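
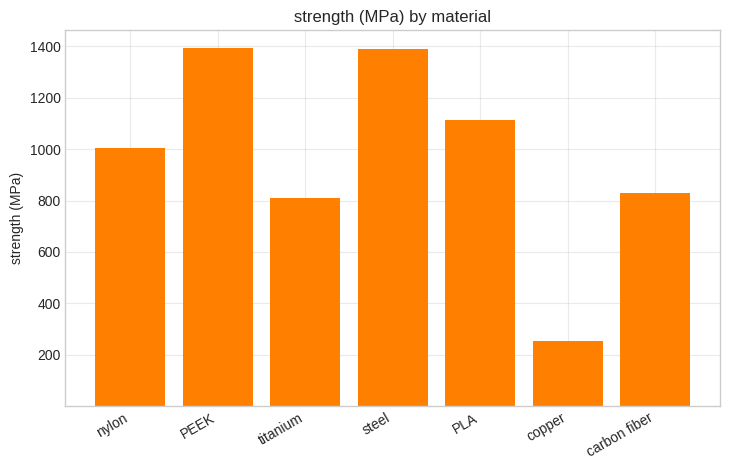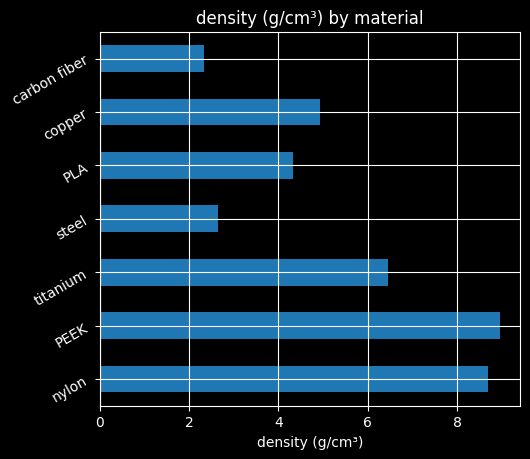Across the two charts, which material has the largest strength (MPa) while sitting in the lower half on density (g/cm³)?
Chart 2 median density (g/cm³) ≈ 5; below-median materials: steel, PLA, carbon fiber. Among those, steel has the highest strength (MPa) (≈ 1400).

steel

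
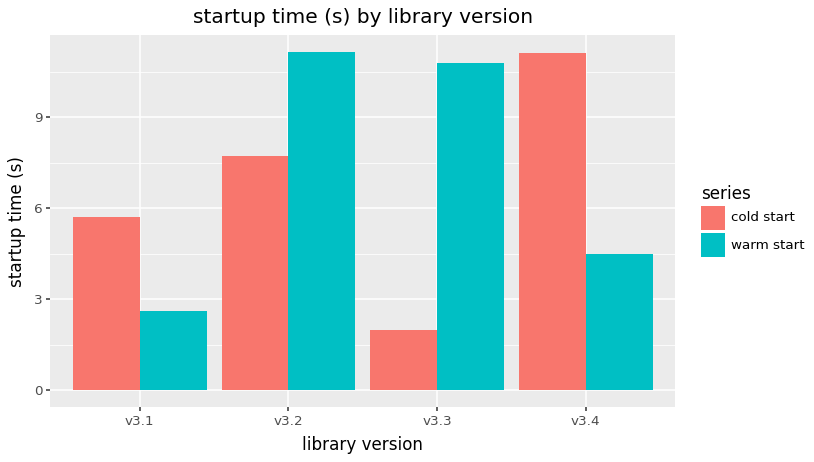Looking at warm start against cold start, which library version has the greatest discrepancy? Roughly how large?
v3.3: warm start ≈ 11, cold start ≈ 2 → gap ≈ 9. Next-largest (v3.4) is only ≈ 6.

v3.3, ≈ 9 s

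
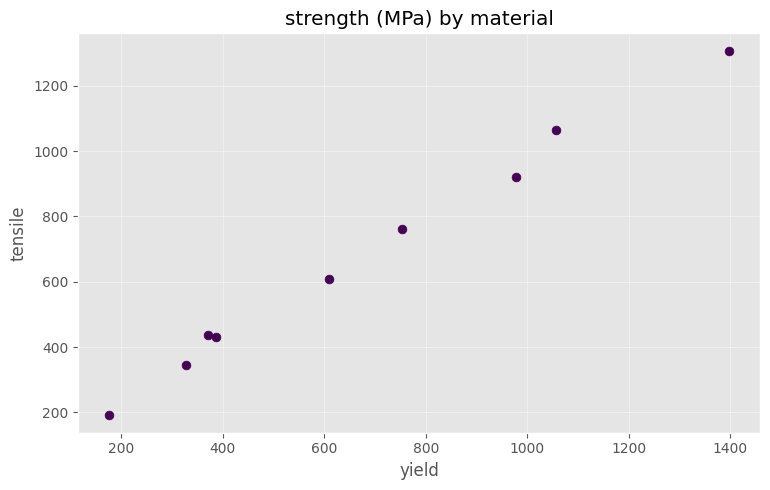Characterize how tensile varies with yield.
positive, strong

Points are positively correlated; strong (|r| ≈ 1.0).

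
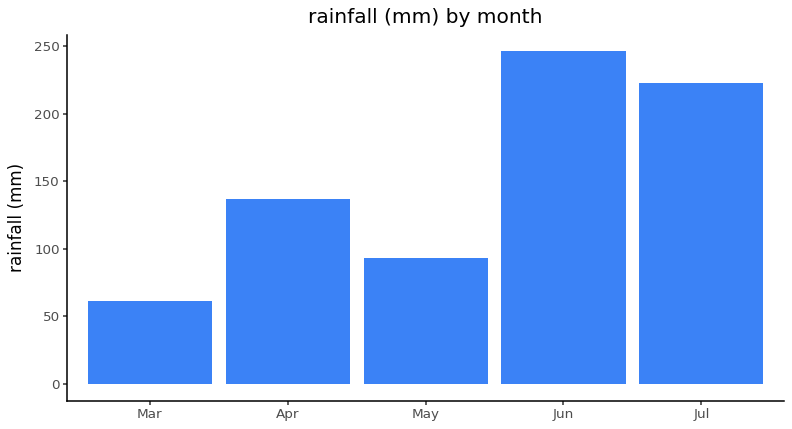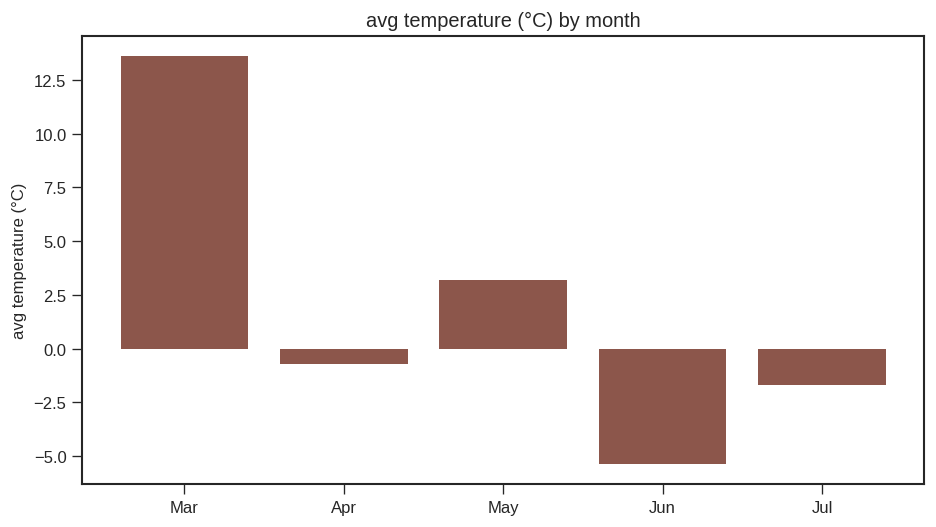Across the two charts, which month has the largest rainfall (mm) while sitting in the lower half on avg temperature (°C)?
Chart 2 median avg temperature (°C) ≈ 0; below-median months: Jun, Jul. Among those, Jun has the highest rainfall (mm) (≈ 250).

Jun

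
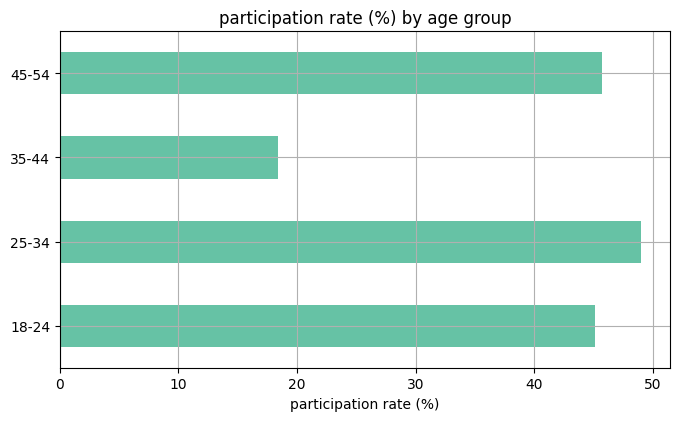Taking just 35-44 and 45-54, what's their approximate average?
≈ 32

(20 + 45) / 2 ≈ 32.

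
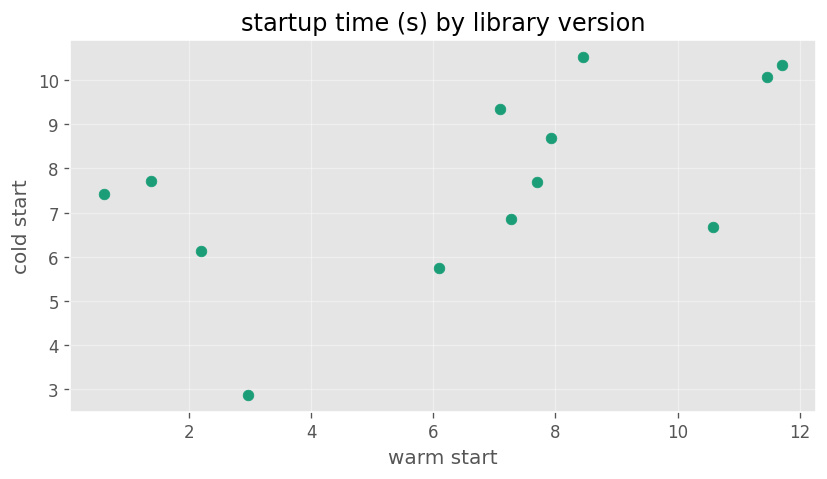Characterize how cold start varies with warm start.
Points are positively correlated; moderate (|r| ≈ 0.6).

positive, moderate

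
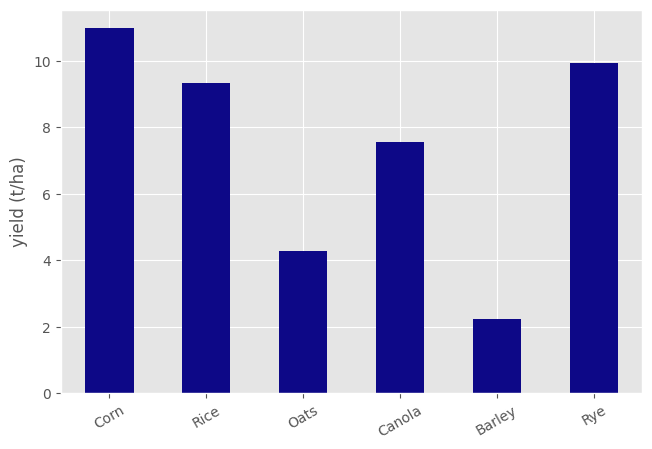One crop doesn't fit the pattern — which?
Barley

Barley ≈ 2; the rest sit between ≈ 4 and ≈ 11.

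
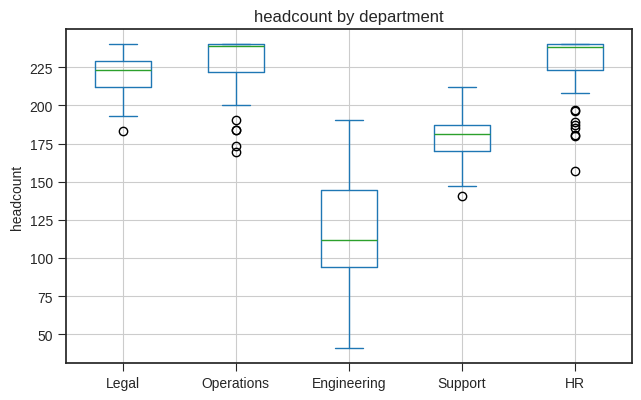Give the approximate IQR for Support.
≈ 20

Q3 ≈ 180, Q1 ≈ 160; IQR ≈ 20.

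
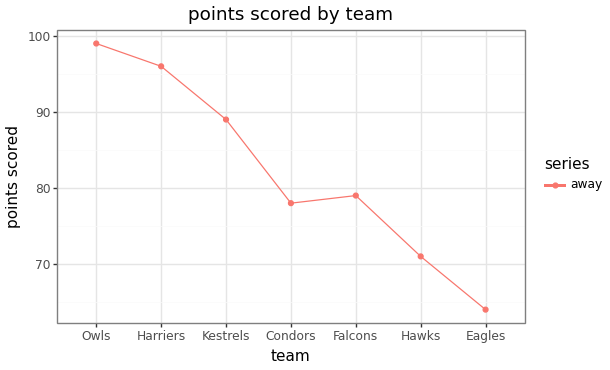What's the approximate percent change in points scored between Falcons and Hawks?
≈ -12.5%

Falcons ≈ 80, Hawks ≈ 70; (70 − 80) / 80 ≈ -12.5%.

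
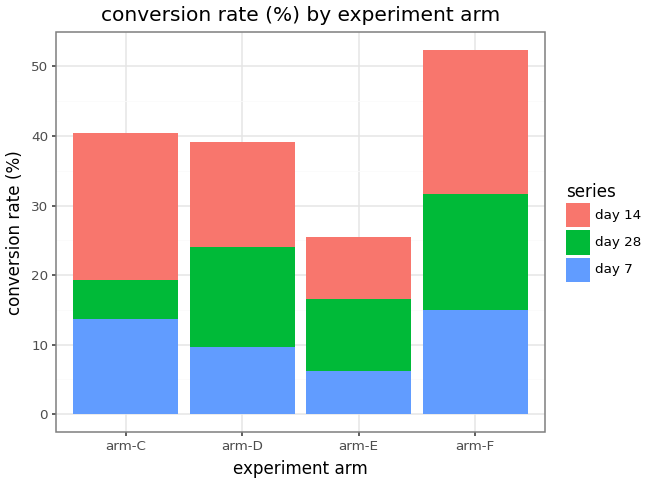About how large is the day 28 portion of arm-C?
≈ 5

day 28 top ≈ 20, bottom ≈ 15; segment ≈ 5.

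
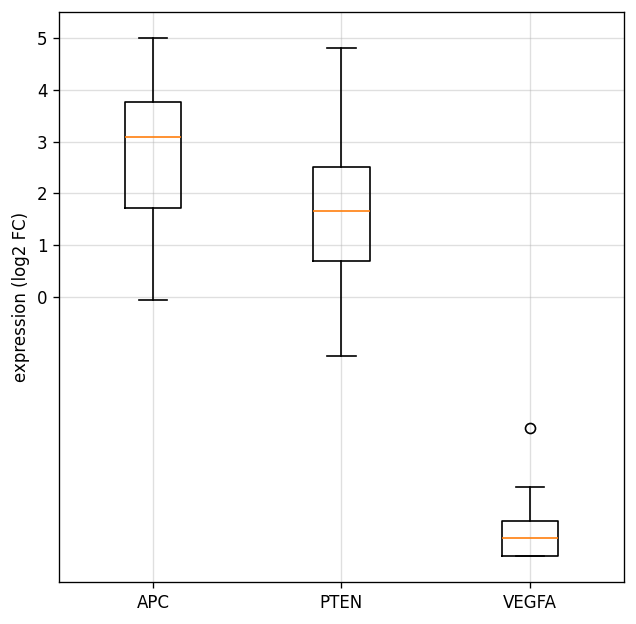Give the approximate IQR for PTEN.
Q3 ≈ 3, Q1 ≈ 1; IQR ≈ 2.

≈ 2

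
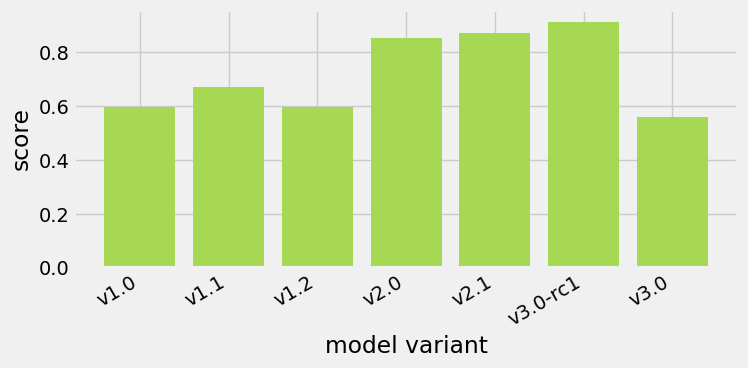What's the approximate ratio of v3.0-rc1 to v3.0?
v3.0-rc1 ≈ 0.9, v3.0 ≈ 0.6; 0.9/0.6 ≈ 1.5.

≈ 1.5×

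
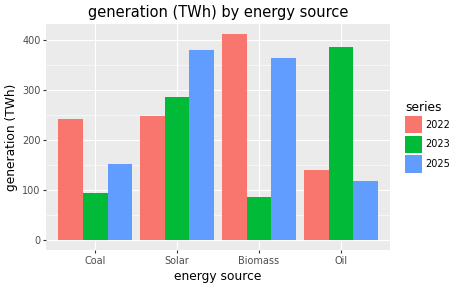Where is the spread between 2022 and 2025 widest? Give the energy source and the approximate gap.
Solar: 2022 ≈ 250, 2025 ≈ 400 → gap ≈ 150. Next-largest (Coal) is only ≈ 100.

Solar, ≈ 150 TWh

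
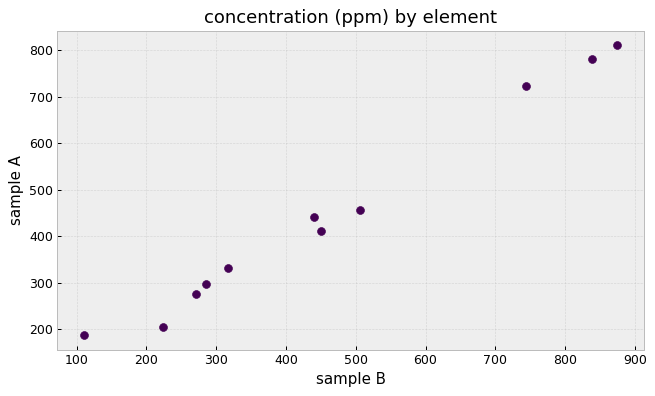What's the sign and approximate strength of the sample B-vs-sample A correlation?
Points are positively correlated; strong (|r| ≈ 1.0).

positive, strong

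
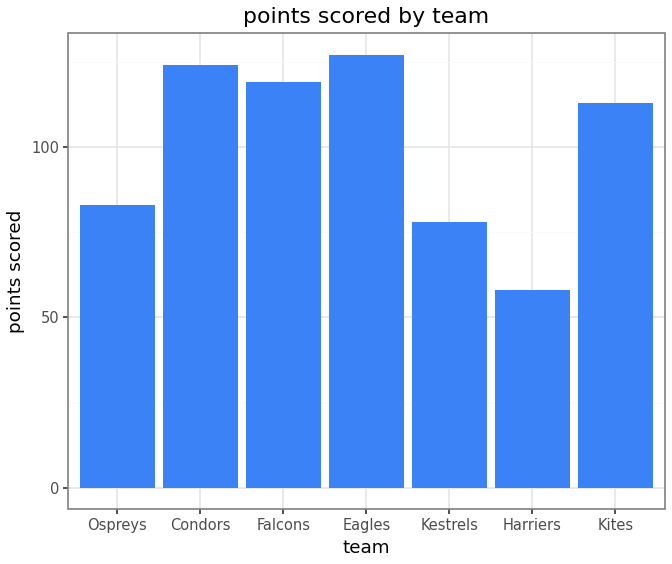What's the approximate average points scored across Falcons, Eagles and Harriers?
(120 + 120 + 60) / 3 ≈ 100.

≈ 100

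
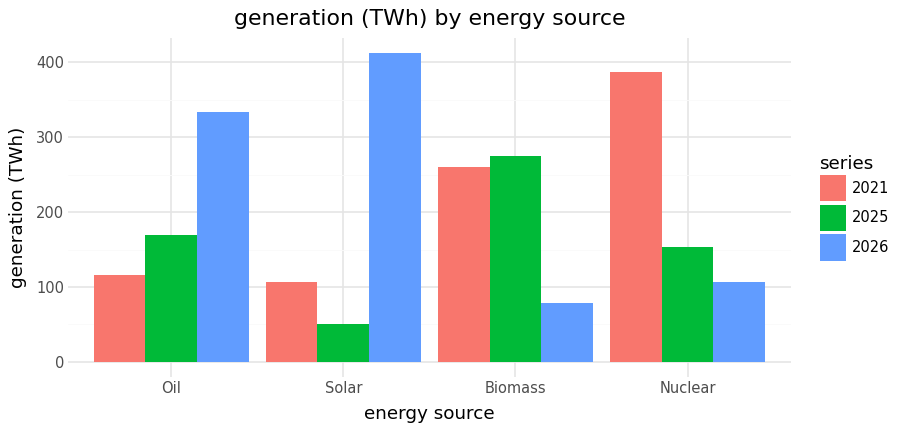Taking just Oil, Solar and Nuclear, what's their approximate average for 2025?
≈ 117

(150 + 50 + 150) / 3 ≈ 117.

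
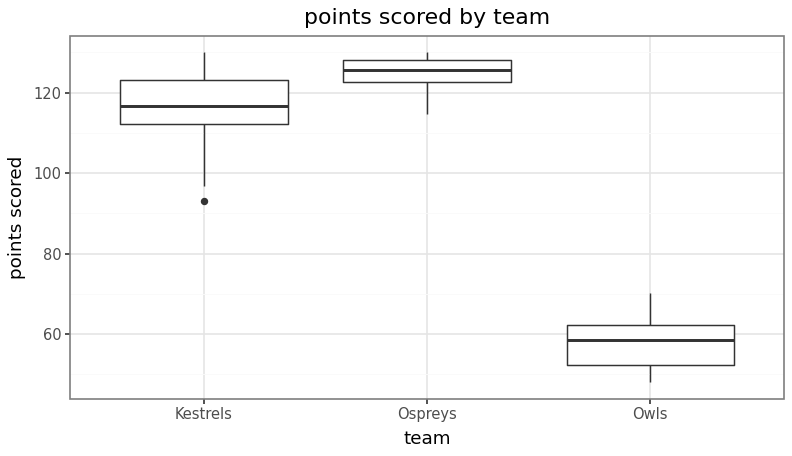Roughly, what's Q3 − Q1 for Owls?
≈ 10

Q3 ≈ 60, Q1 ≈ 50; IQR ≈ 10.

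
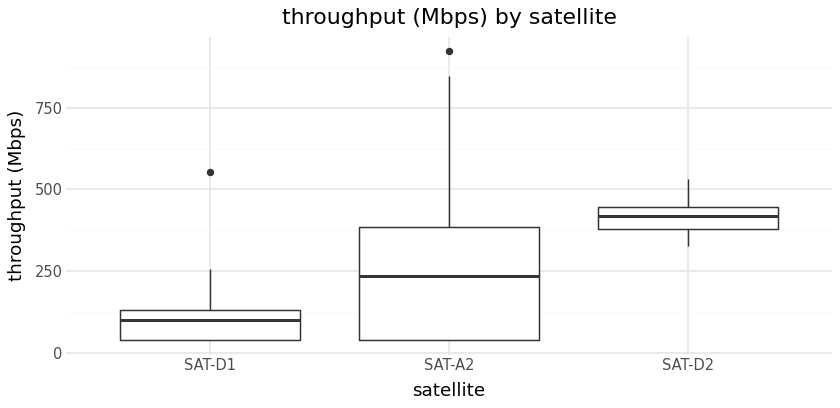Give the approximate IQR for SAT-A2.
≈ 350

Q3 ≈ 400, Q1 ≈ 50; IQR ≈ 350.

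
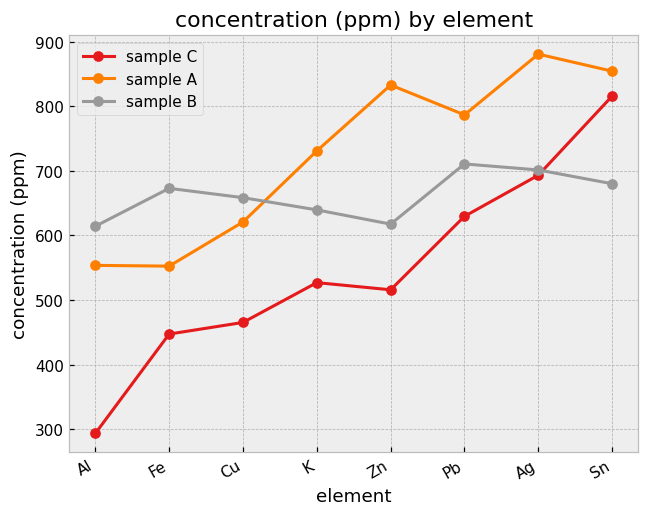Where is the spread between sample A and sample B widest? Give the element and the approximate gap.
Zn: sample A ≈ 850, sample B ≈ 600 → gap ≈ 250. Next-largest (Ag) is only ≈ 200.

Zn, ≈ 250 ppm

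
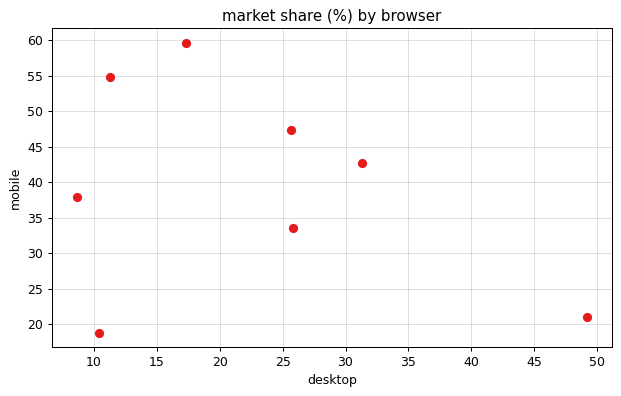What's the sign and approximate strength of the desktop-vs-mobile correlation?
Points are negatively correlated; weak (|r| ≈ 0.3).

negative, weak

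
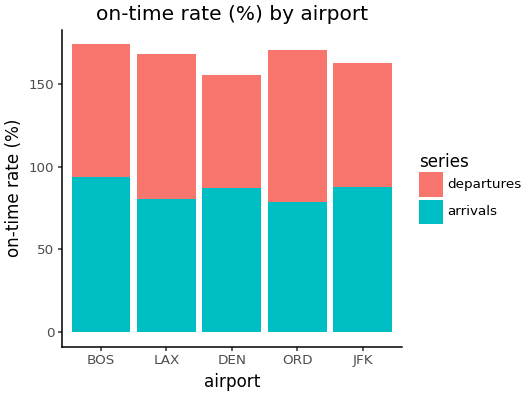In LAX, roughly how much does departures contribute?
departures top ≈ 160, bottom ≈ 80; segment ≈ 80.

≈ 80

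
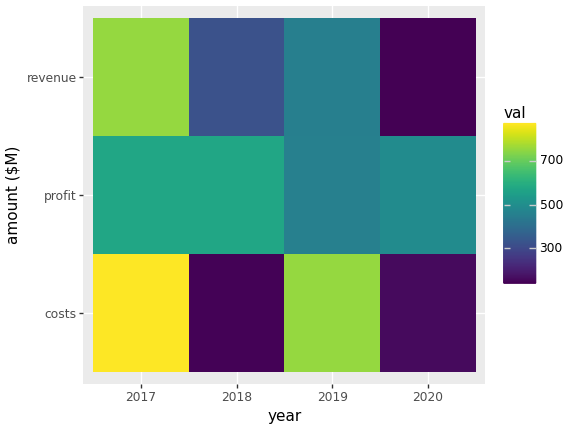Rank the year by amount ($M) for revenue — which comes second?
2019

Top 3 for revenue: 2017 ≈ 800, 2019 ≈ 500, 2018 ≈ 300.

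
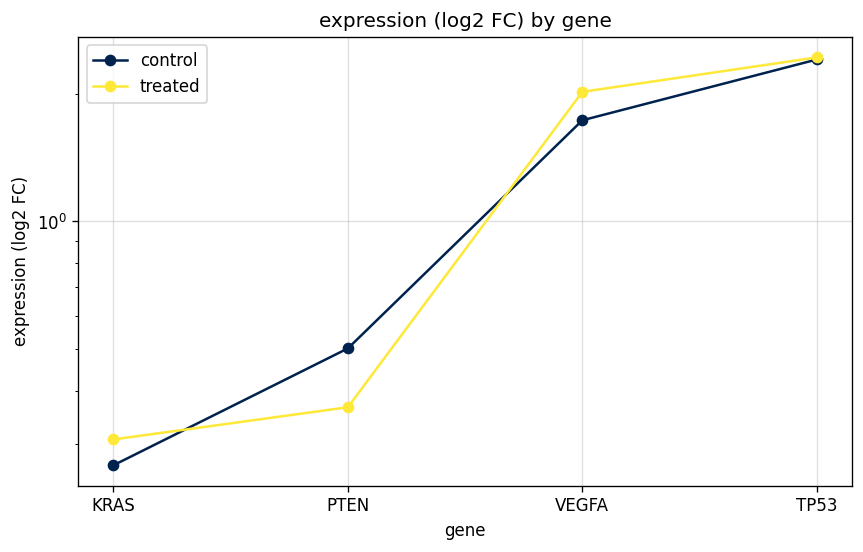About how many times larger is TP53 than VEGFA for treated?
≈ 1.2×

TP53 ≈ 2.4, VEGFA ≈ 2.0; 2.4/2.0 ≈ 1.2.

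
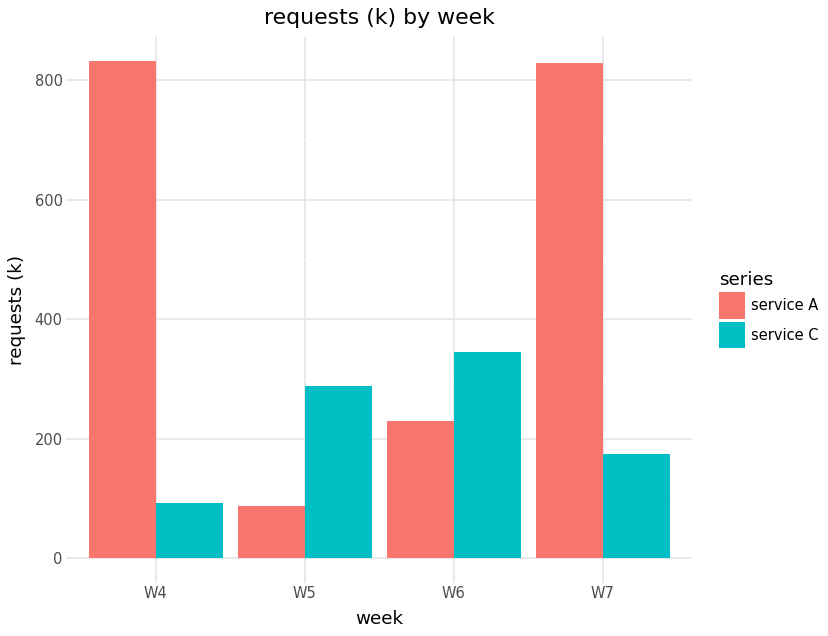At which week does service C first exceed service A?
W5

W4: service C ≈ 100 vs service A ≈ 800 (not yet); W5: service C ≈ 300 vs service A ≈ 100 (first crossover).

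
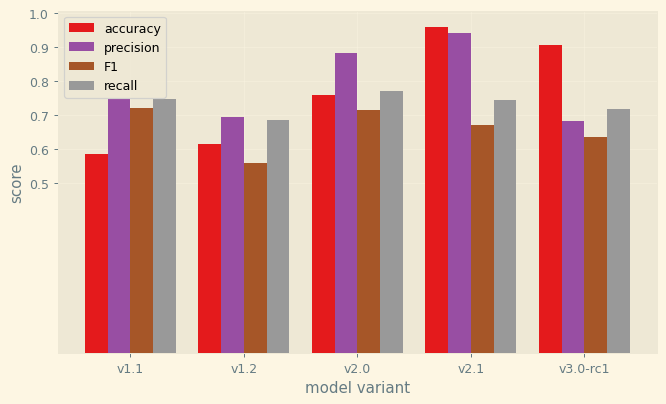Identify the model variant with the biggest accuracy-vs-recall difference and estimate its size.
v2.1, ≈ 0.3

v2.1: accuracy ≈ 1.0, recall ≈ 0.7 → gap ≈ 0.3. Next-largest (v3.0-rc1) is only ≈ 0.2.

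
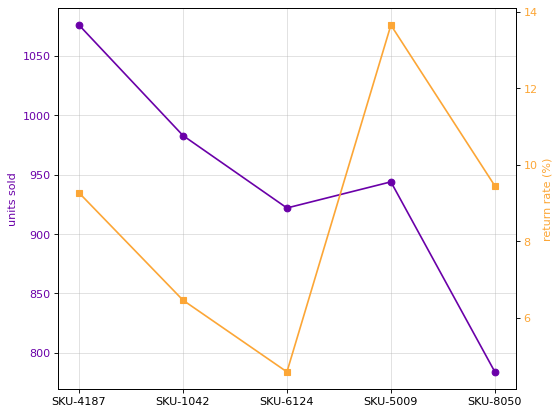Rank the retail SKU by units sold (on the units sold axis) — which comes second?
SKU-1042

Top 3 (on the units sold axis): SKU-4187 ≈ 1075, SKU-1042 ≈ 975, SKU-5009 ≈ 950.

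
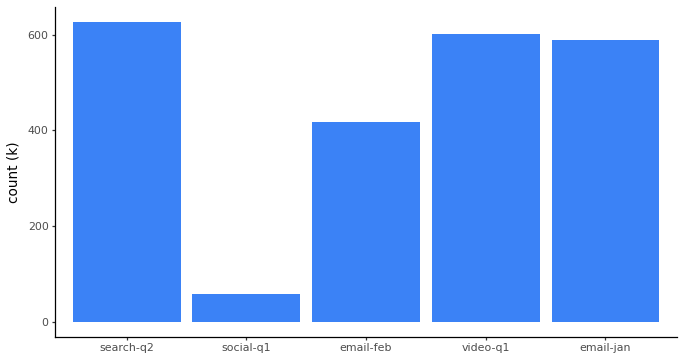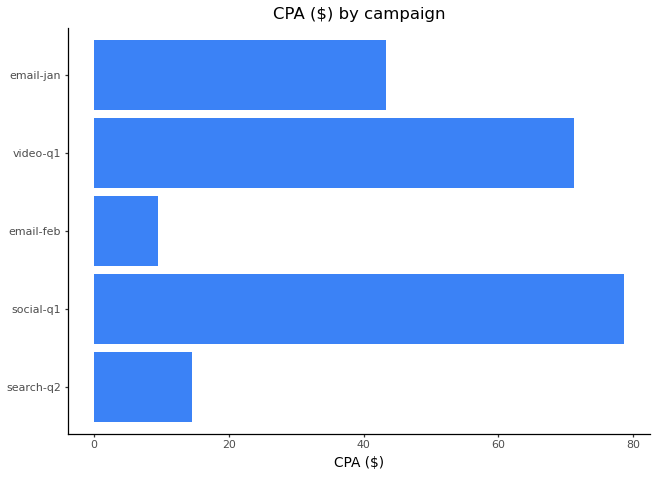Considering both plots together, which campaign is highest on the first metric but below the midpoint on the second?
search-q2

Chart 2 median CPA ($) ≈ 40; below-median campaigns: search-q2, email-feb. Among those, search-q2 has the highest count (k) (≈ 600).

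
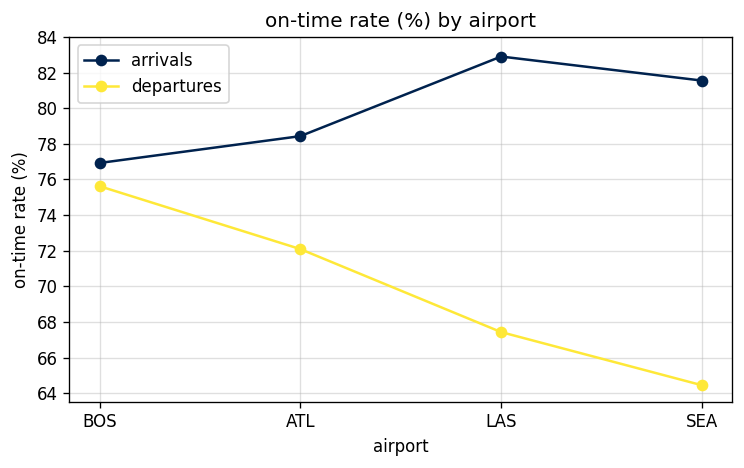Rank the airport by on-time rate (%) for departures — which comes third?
Top 4 for departures: BOS ≈ 76, ATL ≈ 72, LAS ≈ 68, SEA ≈ 64.

LAS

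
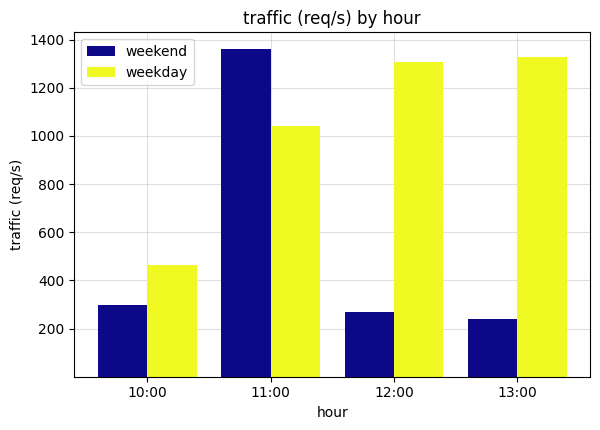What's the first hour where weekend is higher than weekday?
11:00

10:00: weekend ≈ 200 vs weekday ≈ 400 (not yet); 11:00: weekend ≈ 1400 vs weekday ≈ 1000 (first crossover).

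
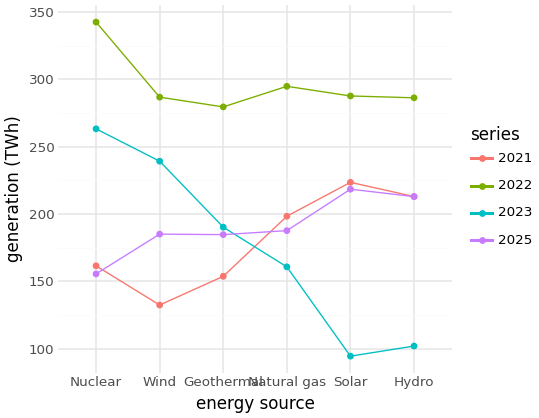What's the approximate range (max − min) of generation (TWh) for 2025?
Max Solar ≈ 225, min Nuclear ≈ 150; range ≈ 75.

≈ 75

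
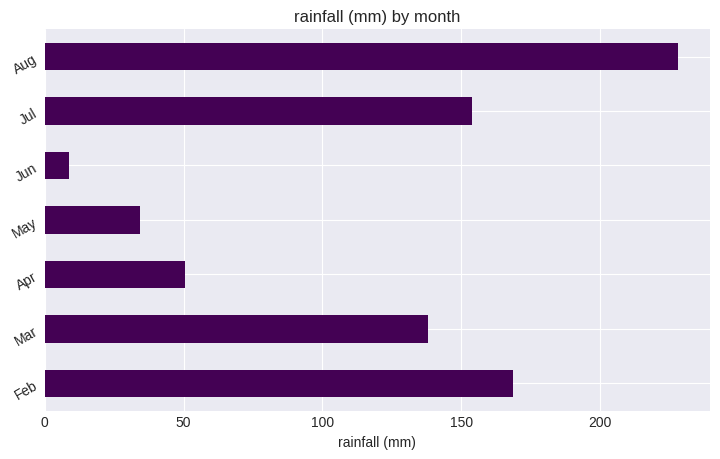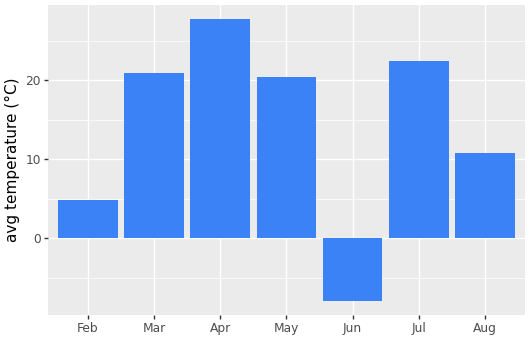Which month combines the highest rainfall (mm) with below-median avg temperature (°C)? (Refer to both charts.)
Chart 2 median avg temperature (°C) ≈ 20; below-median months: Feb, Jun, Aug. Among those, Aug has the highest rainfall (mm) (≈ 225).

Aug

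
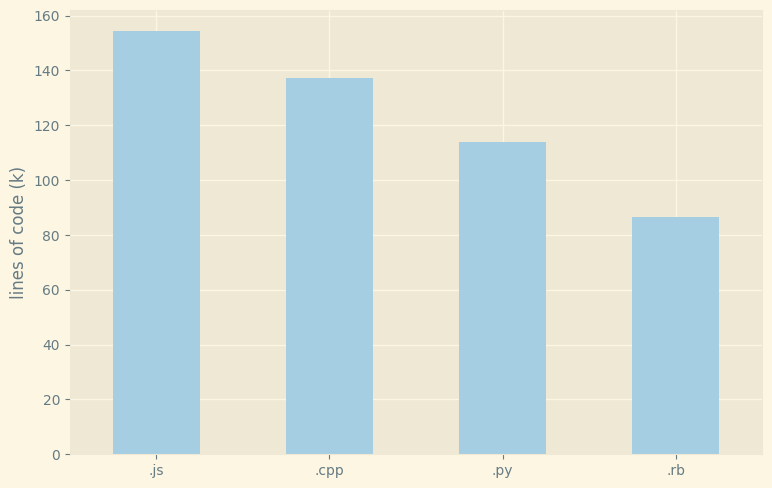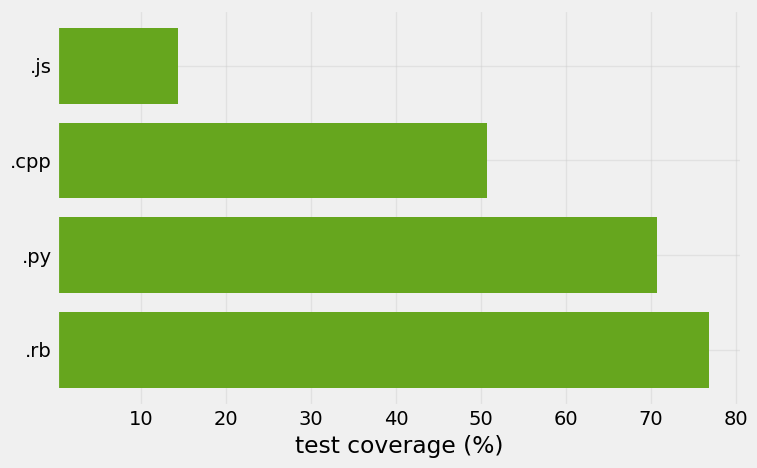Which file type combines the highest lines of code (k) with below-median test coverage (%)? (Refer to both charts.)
.js

Chart 2 median test coverage (%) ≈ 60; below-median file types: .js, .cpp. Among those, .js has the highest lines of code (k) (≈ 160).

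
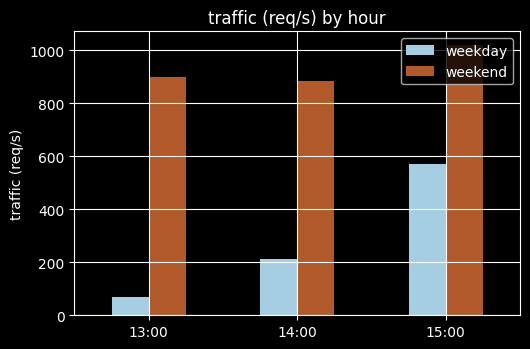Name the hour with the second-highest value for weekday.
Top 3 for weekday: 15:00 ≈ 600, 14:00 ≈ 200, 13:00 ≈ 100.

14:00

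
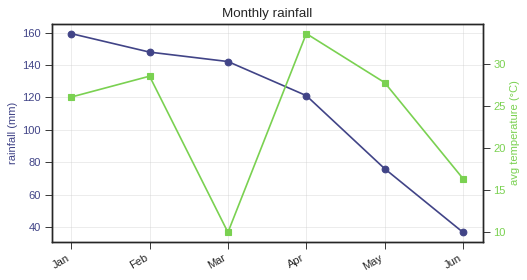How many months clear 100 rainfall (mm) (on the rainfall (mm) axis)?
4

Above 100: Jan, Feb, Mar, Apr.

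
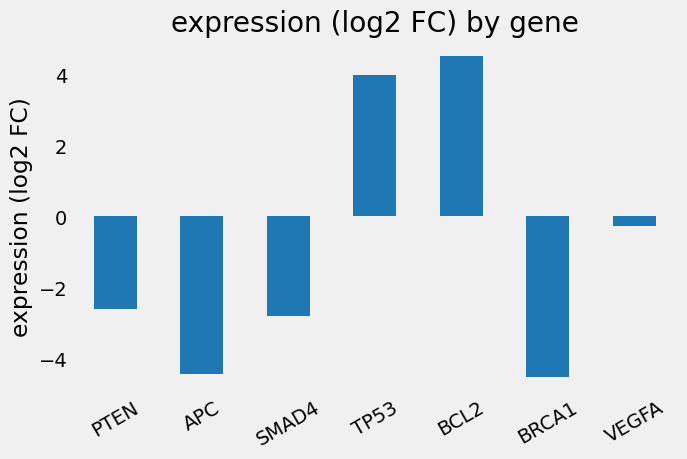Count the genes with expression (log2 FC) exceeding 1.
2

Above 1: TP53, BCL2.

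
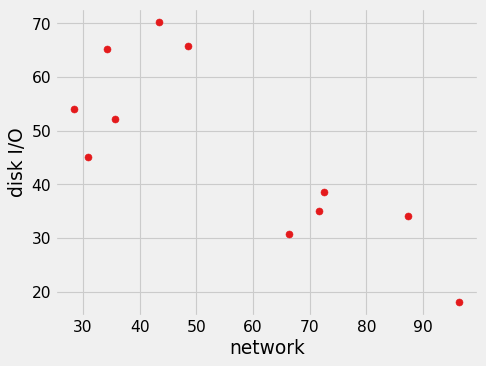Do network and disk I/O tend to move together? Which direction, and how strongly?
negative, strong

Points are negatively correlated; strong (|r| ≈ 0.8).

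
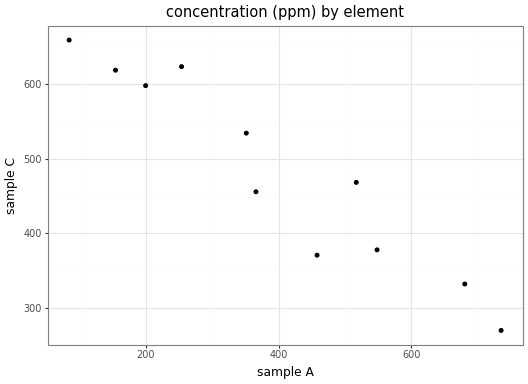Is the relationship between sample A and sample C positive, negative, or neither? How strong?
negative, strong

Points are negatively correlated; strong (|r| ≈ 1.0).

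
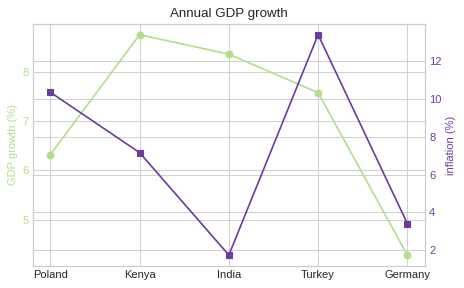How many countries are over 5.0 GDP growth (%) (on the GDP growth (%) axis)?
Above 5.0: Poland, Kenya, India, Turkey.

4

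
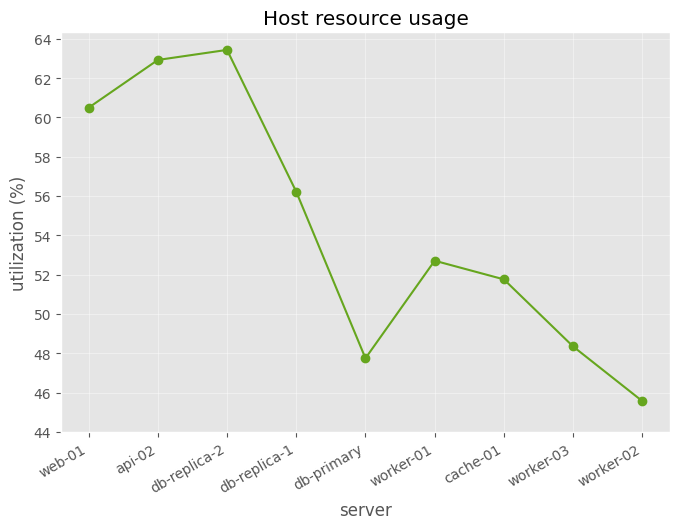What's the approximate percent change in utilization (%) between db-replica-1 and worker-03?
db-replica-1 ≈ 56, worker-03 ≈ 48; (48 − 56) / 56 ≈ -14.3%.

≈ -14.3%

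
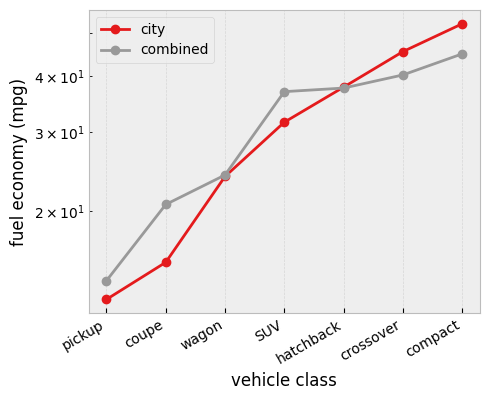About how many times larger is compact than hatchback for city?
compact ≈ 50, hatchback ≈ 40; 50/40 ≈ 1.25.

≈ 1.25×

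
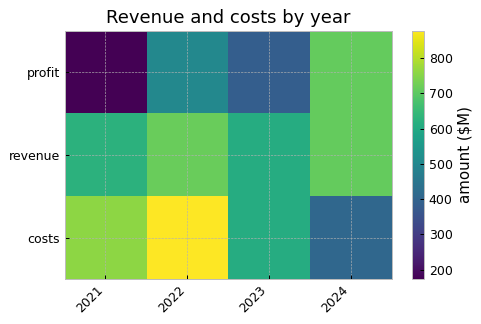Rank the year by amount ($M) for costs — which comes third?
2023

Top 4 for costs: 2022 ≈ 900, 2021 ≈ 800, 2023 ≈ 600, 2024 ≈ 400.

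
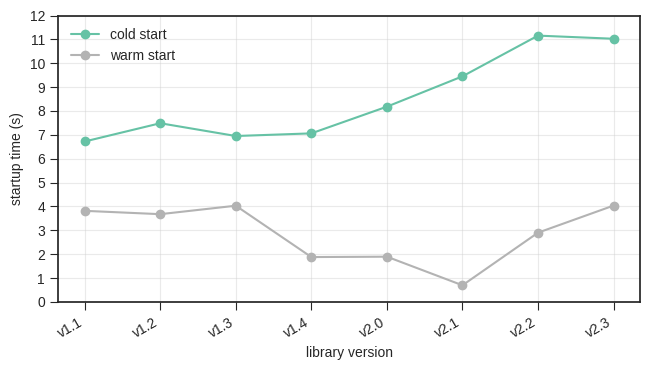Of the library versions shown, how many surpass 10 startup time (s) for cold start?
2

Above 10: v2.2, v2.3.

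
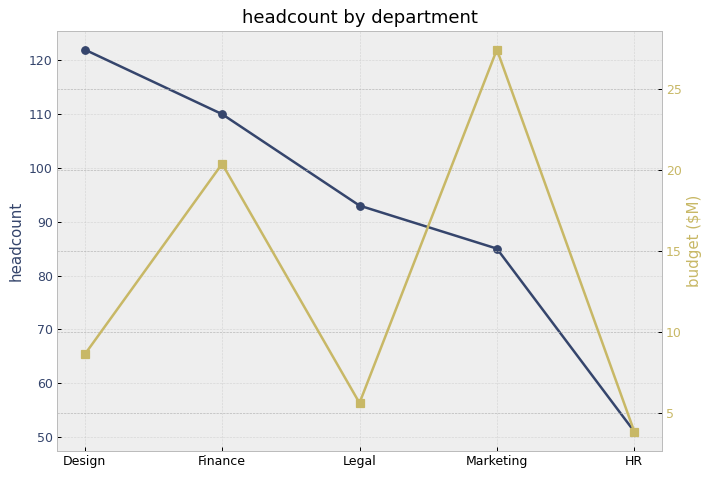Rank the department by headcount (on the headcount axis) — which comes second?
Top 3 (on the headcount axis): Design ≈ 120, Finance ≈ 110, Legal ≈ 90.

Finance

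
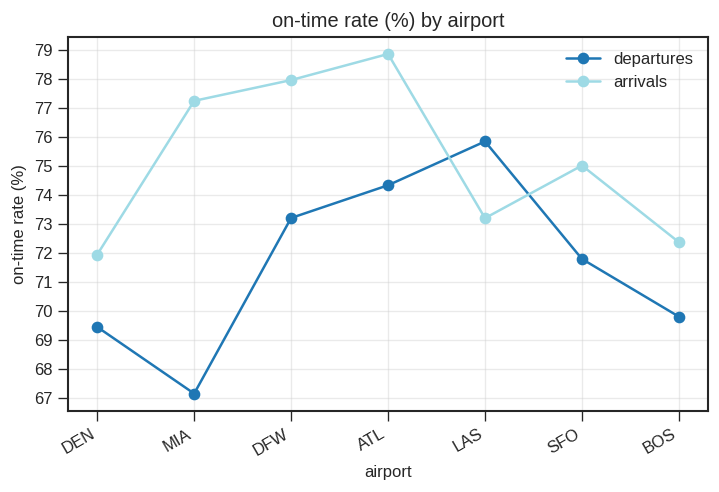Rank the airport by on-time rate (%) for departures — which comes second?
Top 3 for departures: LAS ≈ 76, ATL ≈ 74, DFW ≈ 73.

ATL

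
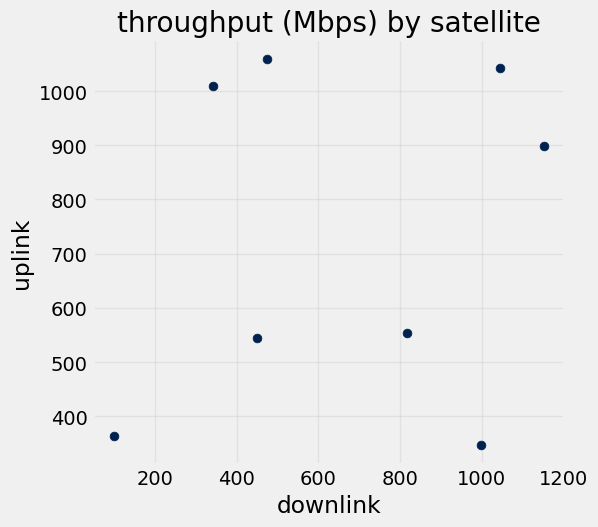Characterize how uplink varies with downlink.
Points are roughly uncorrelated; weak (|r| ≈ 0.2).

no clear correlation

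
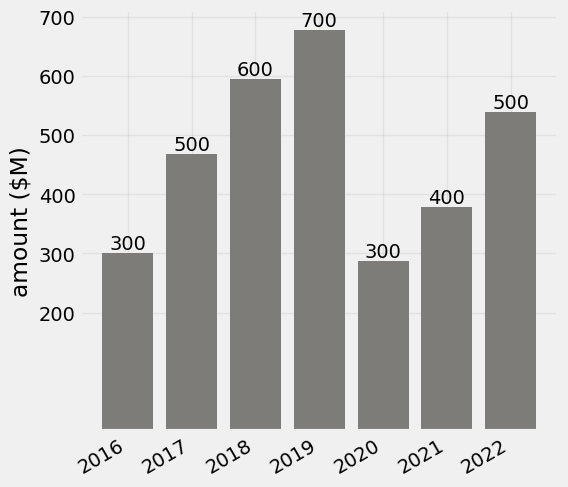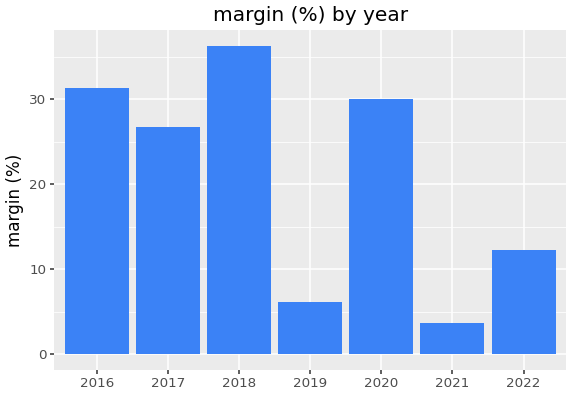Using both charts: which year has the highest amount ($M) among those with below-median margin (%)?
Chart 2 median margin (%) ≈ 25; below-median years: 2019, 2021, 2022. Among those, 2019 has the highest amount ($M) (≈ 700).

2019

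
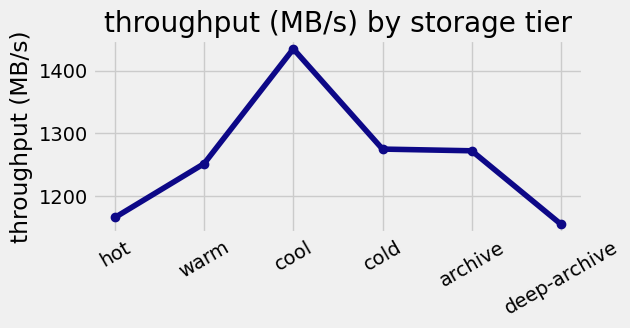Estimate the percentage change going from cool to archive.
≈ -10.5%

cool ≈ 1425, archive ≈ 1275; (1275 − 1425) / 1425 ≈ -10.5%.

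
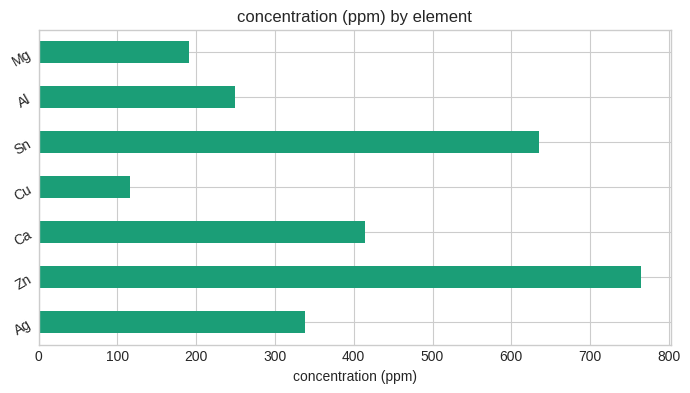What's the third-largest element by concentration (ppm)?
Ca

Top 4: Zn ≈ 800, Sn ≈ 600, Ca ≈ 400, Ag ≈ 300.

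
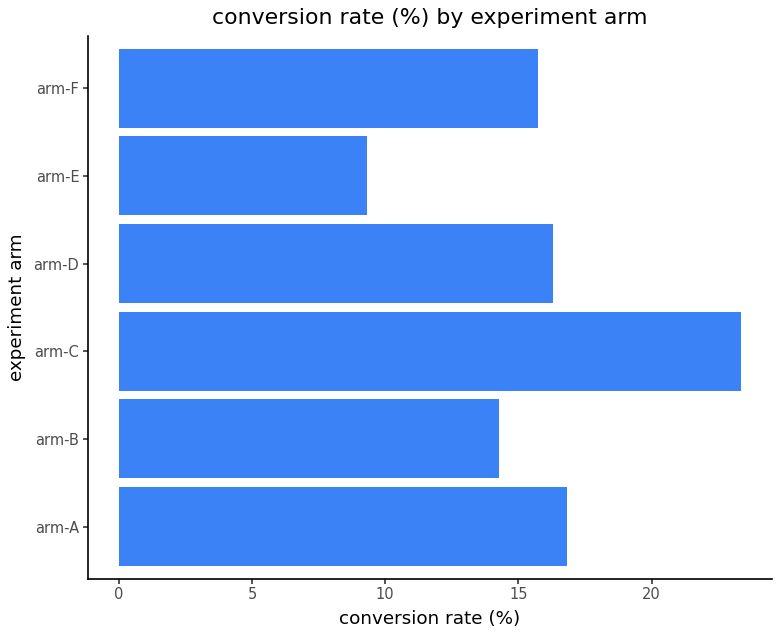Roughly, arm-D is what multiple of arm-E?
≈ 1.6×

arm-D ≈ 16, arm-E ≈ 10; 16/10 ≈ 1.6.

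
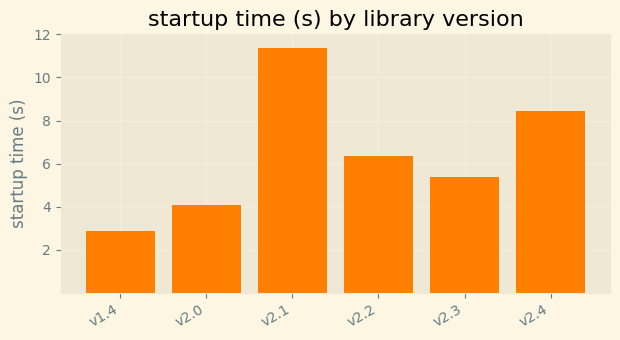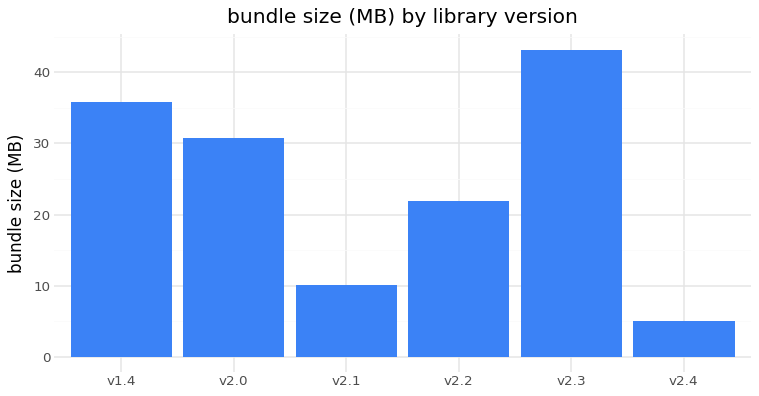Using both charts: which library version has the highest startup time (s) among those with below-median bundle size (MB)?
v2.1

Chart 2 median bundle size (MB) ≈ 25; below-median library versions: v2.1, v2.2, v2.4. Among those, v2.1 has the highest startup time (s) (≈ 12).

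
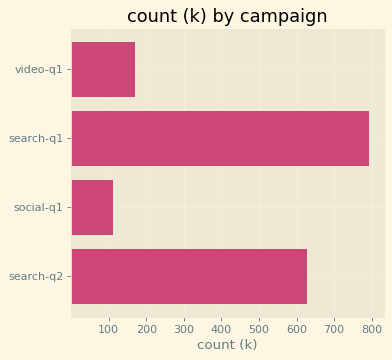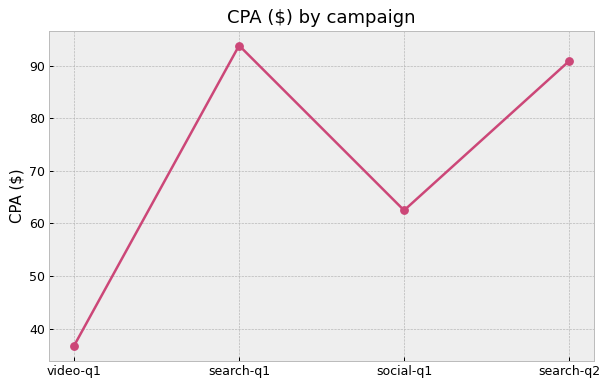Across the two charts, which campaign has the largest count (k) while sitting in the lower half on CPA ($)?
Chart 2 median CPA ($) ≈ 80; below-median campaigns: video-q1, social-q1. Among those, video-q1 has the highest count (k) (≈ 200).

video-q1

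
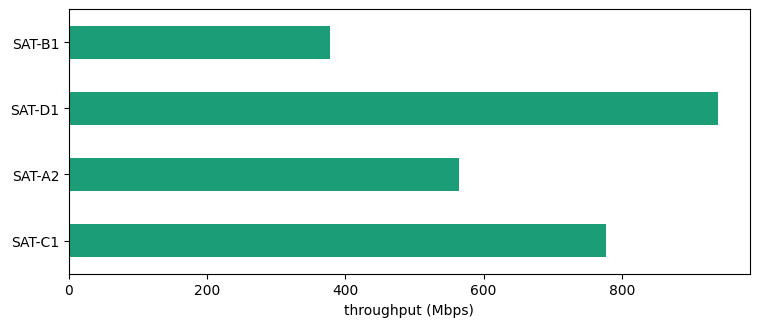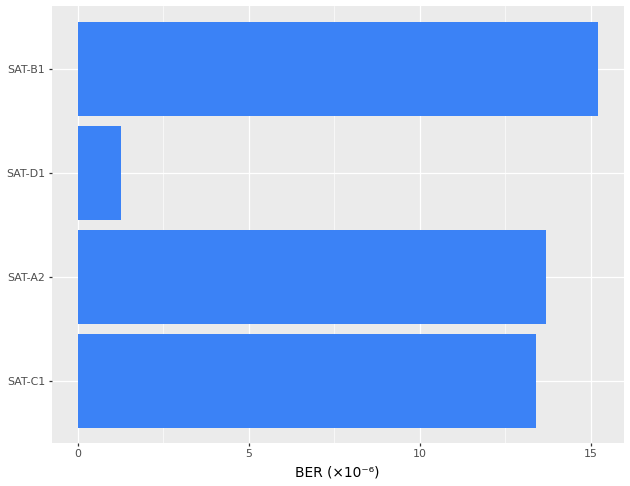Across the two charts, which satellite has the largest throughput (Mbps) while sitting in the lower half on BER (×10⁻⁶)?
SAT-D1

Chart 2 median BER (×10⁻⁶) ≈ 14; below-median satellites: SAT-C1, SAT-D1. Among those, SAT-D1 has the highest throughput (Mbps) (≈ 900).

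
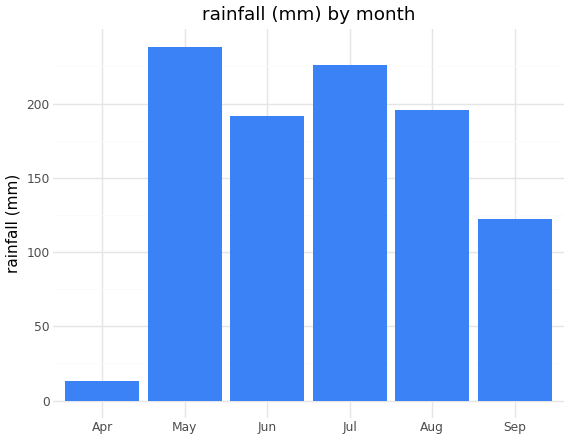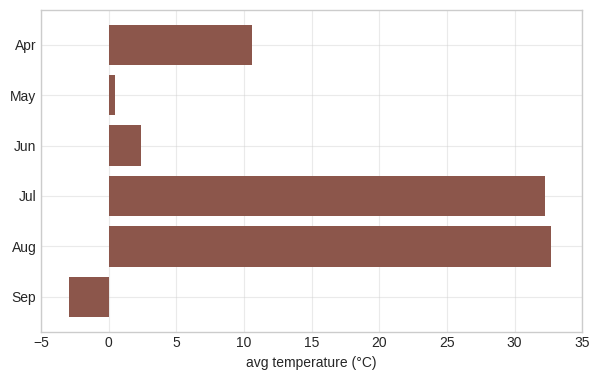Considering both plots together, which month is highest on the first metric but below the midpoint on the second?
Chart 2 median avg temperature (°C) ≈ 5; below-median months: May, Jun, Sep. Among those, May has the highest rainfall (mm) (≈ 250).

May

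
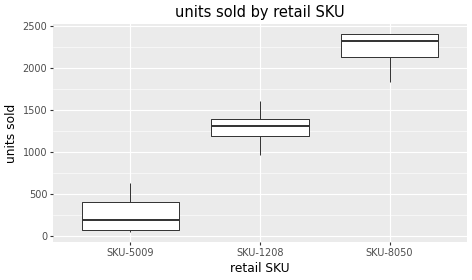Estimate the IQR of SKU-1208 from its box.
≈ 200

Q3 ≈ 1400, Q1 ≈ 1200; IQR ≈ 200.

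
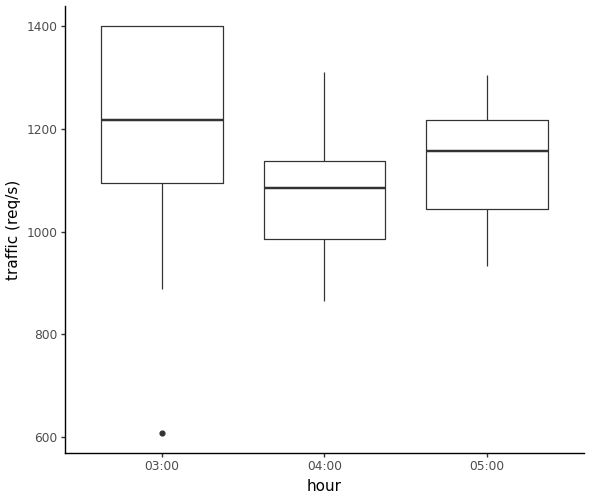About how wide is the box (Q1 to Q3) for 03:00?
≈ 300

Q3 ≈ 1400, Q1 ≈ 1100; IQR ≈ 300.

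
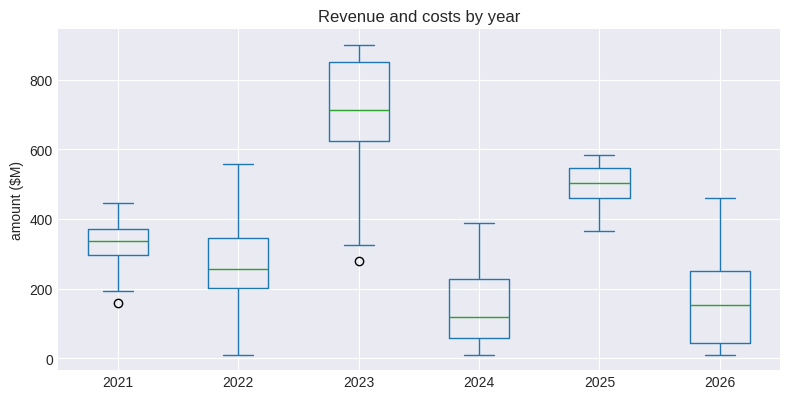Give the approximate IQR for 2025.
Q3 ≈ 550, Q1 ≈ 450; IQR ≈ 100.

≈ 100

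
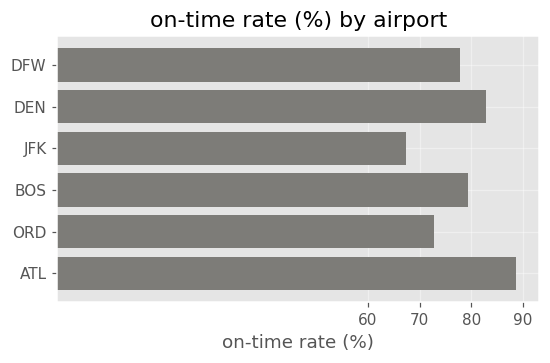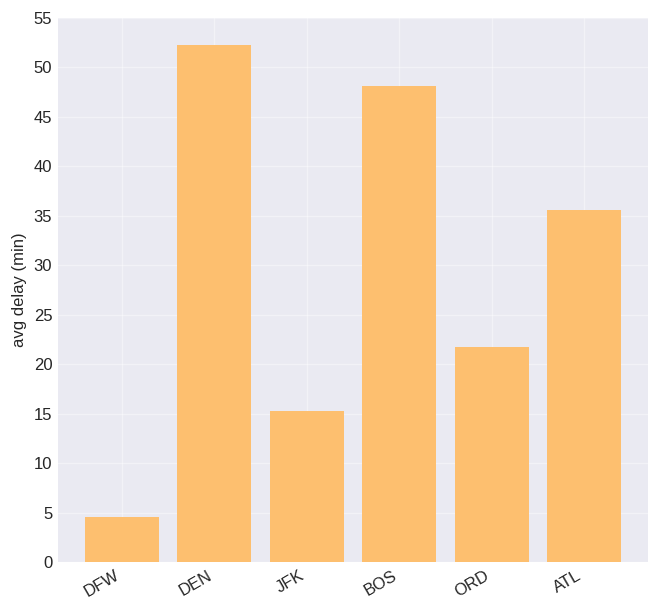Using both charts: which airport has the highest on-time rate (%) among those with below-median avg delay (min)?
Chart 2 median avg delay (min) ≈ 30; below-median airports: DFW, JFK, ORD. Among those, DFW has the highest on-time rate (%) (≈ 80).

DFW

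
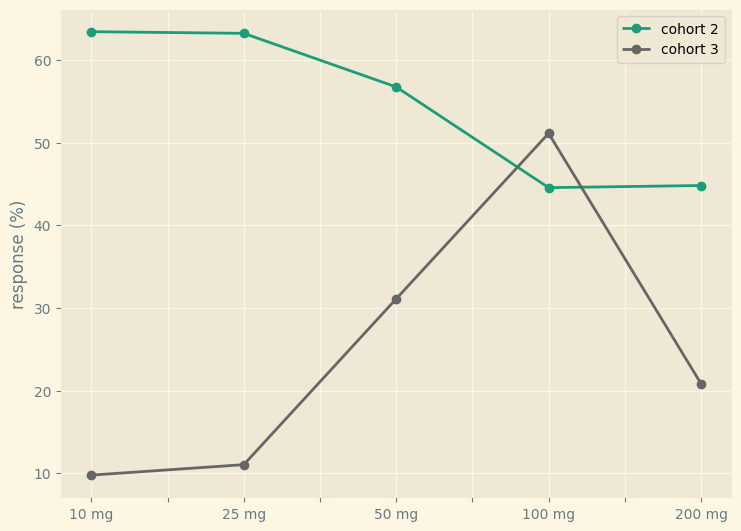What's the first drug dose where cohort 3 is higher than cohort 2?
100 mg

50 mg: cohort 3 ≈ 30 vs cohort 2 ≈ 55 (not yet); 100 mg: cohort 3 ≈ 50 vs cohort 2 ≈ 45 (first crossover).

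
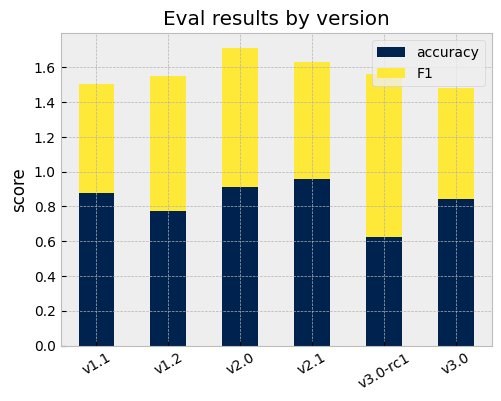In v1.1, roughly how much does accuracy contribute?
≈ 0.8

accuracy top ≈ 0.8, bottom ≈ 0.0; segment ≈ 0.8.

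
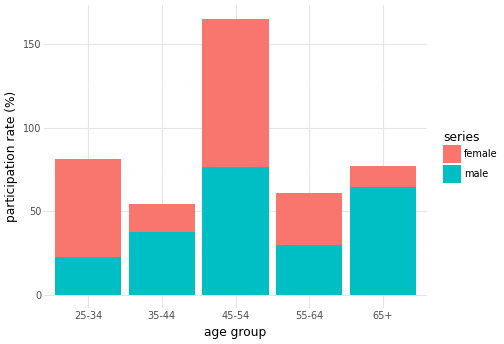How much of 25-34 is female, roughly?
≈ 60

female top ≈ 80, bottom ≈ 20; segment ≈ 60.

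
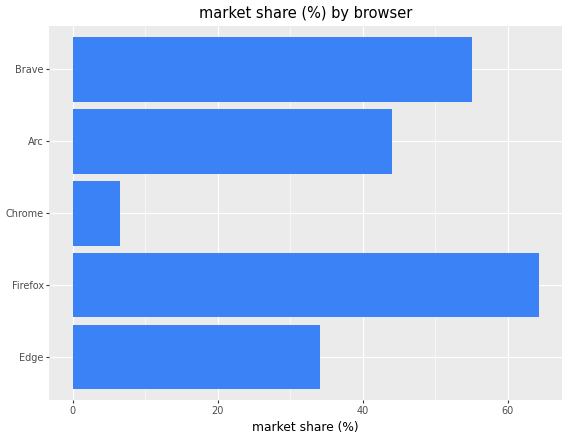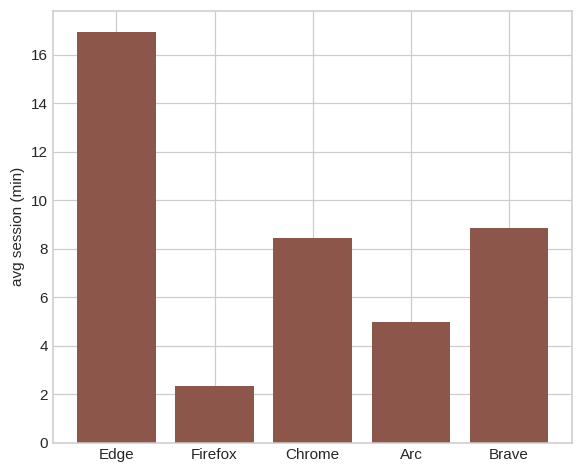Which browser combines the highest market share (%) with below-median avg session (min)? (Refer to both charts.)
Firefox

Chart 2 median avg session (min) ≈ 8; below-median browsers: Firefox, Arc. Among those, Firefox has the highest market share (%) (≈ 60).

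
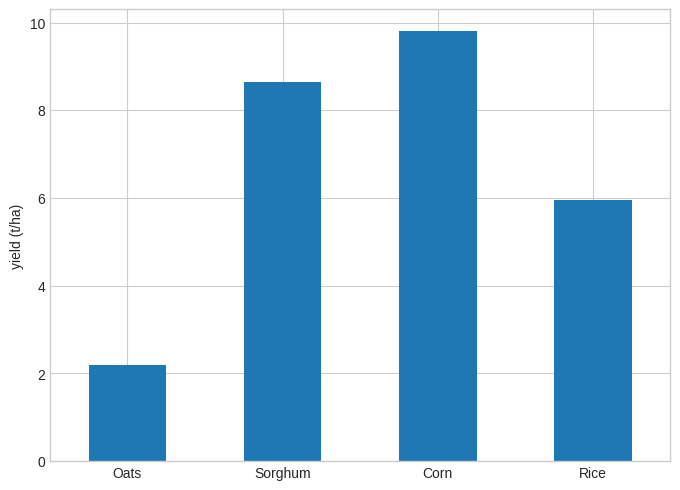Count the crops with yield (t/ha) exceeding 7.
Above 7: Sorghum, Corn.

2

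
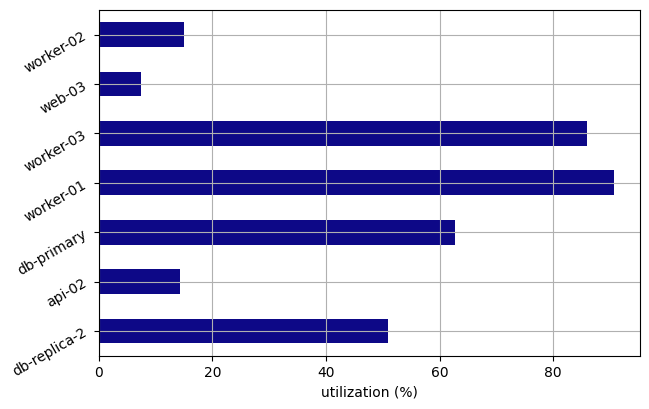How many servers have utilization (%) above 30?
Above 30: db-replica-2, db-primary, worker-01, worker-03.

4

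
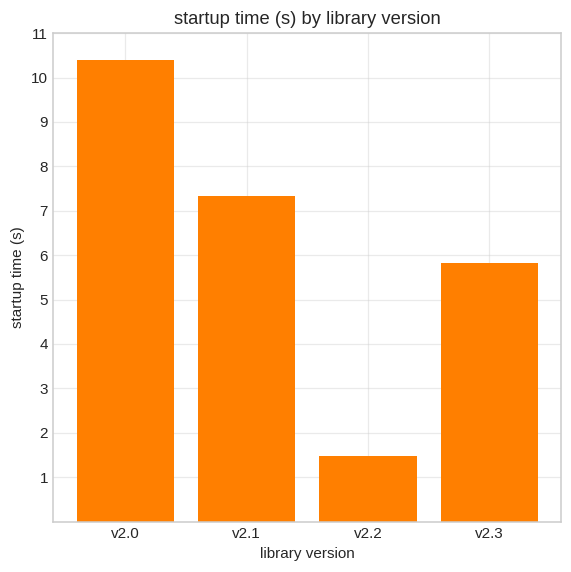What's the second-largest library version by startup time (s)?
v2.1

Top 3: v2.0 ≈ 10, v2.1 ≈ 7, v2.3 ≈ 6.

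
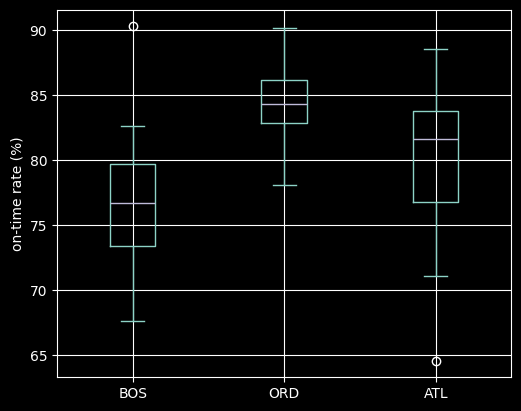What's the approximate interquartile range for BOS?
≈ 7

Q3 ≈ 80, Q1 ≈ 73; IQR ≈ 7.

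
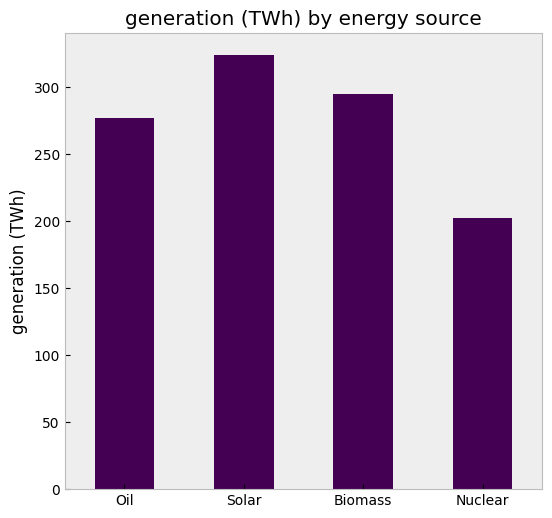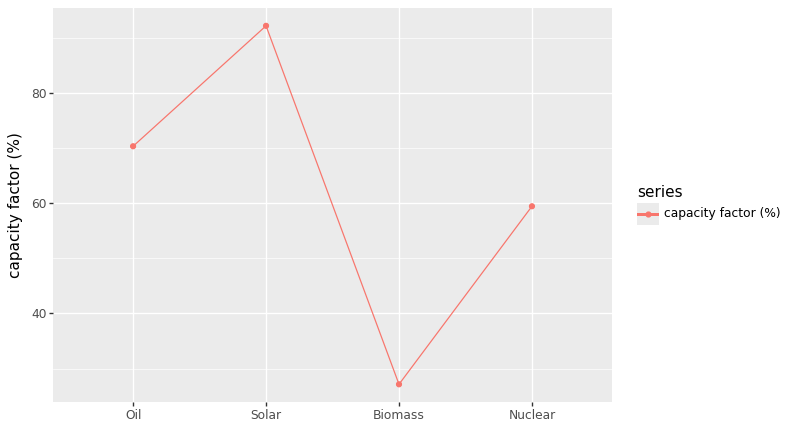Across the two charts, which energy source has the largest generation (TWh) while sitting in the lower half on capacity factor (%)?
Biomass

Chart 2 median capacity factor (%) ≈ 60; below-median energy sources: Biomass, Nuclear. Among those, Biomass has the highest generation (TWh) (≈ 300).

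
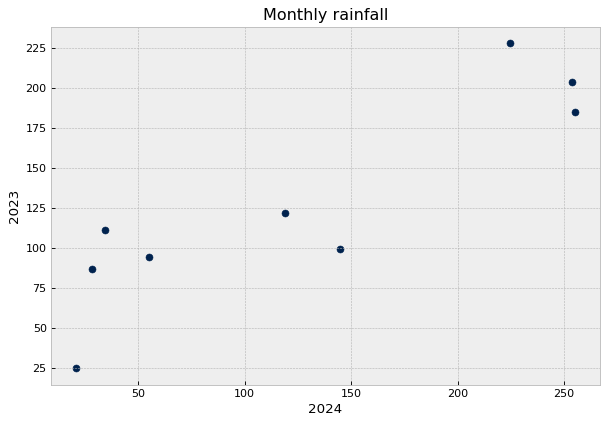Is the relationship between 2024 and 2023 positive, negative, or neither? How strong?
Points are positively correlated; strong (|r| ≈ 0.9).

positive, strong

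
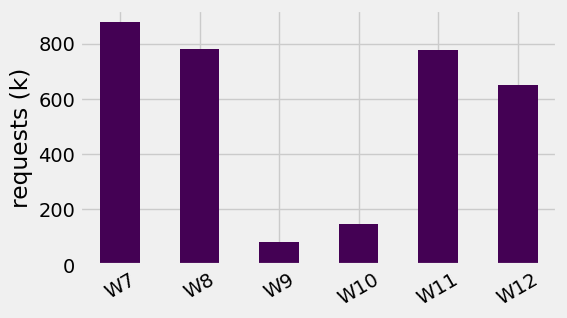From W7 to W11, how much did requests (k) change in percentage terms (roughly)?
W7 ≈ 900, W11 ≈ 800; (800 − 900) / 900 ≈ -11.1%.

≈ -11.1%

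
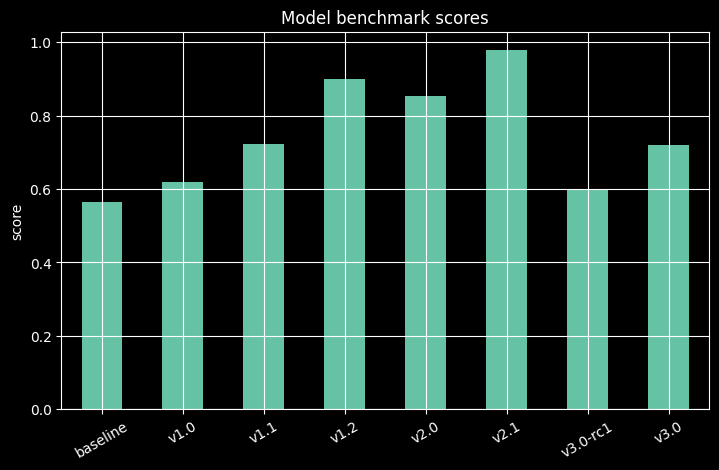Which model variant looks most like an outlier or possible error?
v2.1 ≈ 1.0; the rest sit between ≈ 0.6 and ≈ 0.9.

v2.1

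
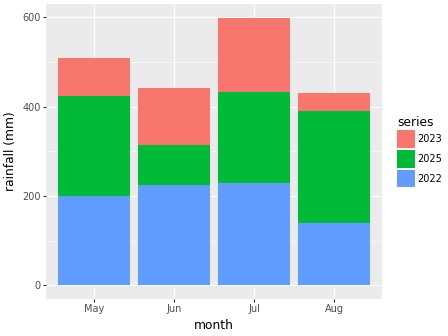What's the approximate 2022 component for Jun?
≈ 250

2022 top ≈ 250, bottom ≈ 0; segment ≈ 250.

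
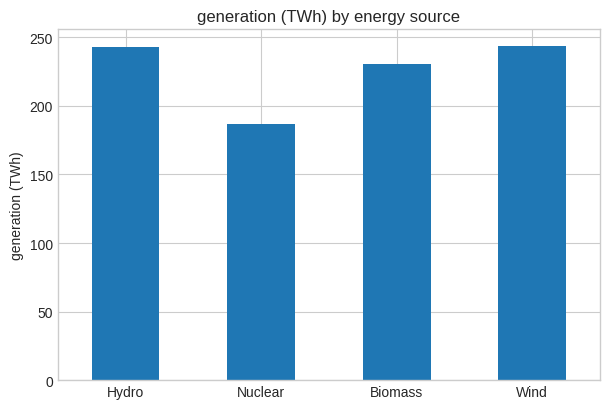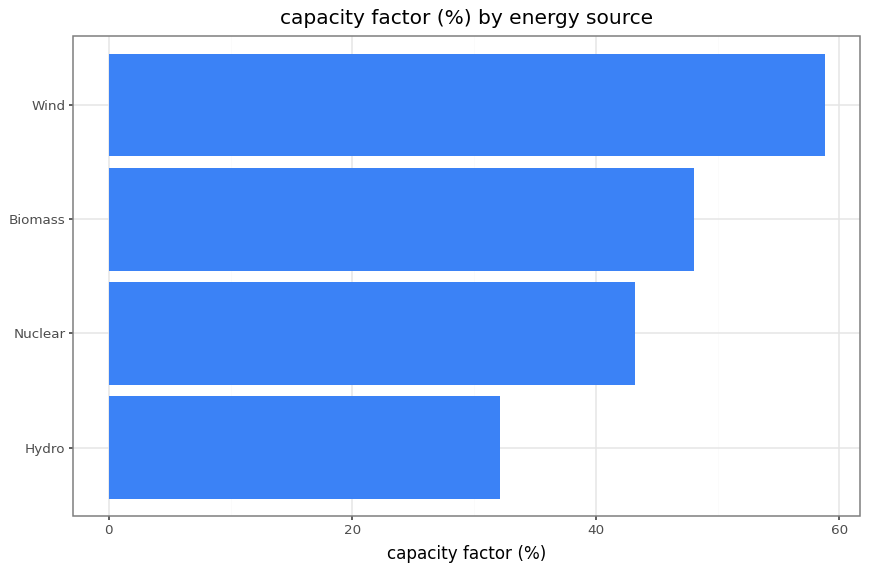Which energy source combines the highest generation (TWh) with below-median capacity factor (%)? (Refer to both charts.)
Chart 2 median capacity factor (%) ≈ 50; below-median energy sources: Hydro, Nuclear. Among those, Hydro has the highest generation (TWh) (≈ 250).

Hydro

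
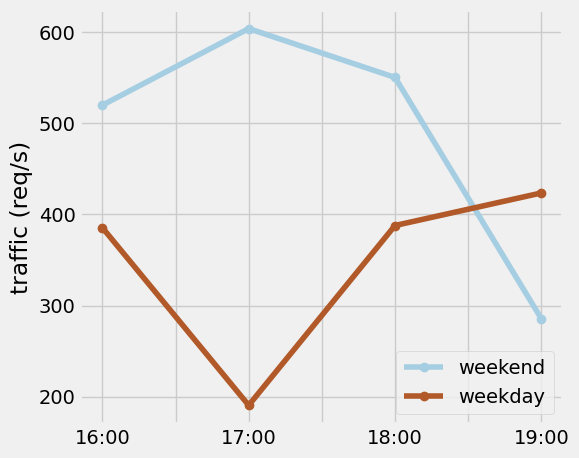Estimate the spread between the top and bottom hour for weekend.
≈ 300

Max 17:00 ≈ 600, min 19:00 ≈ 300; range ≈ 300.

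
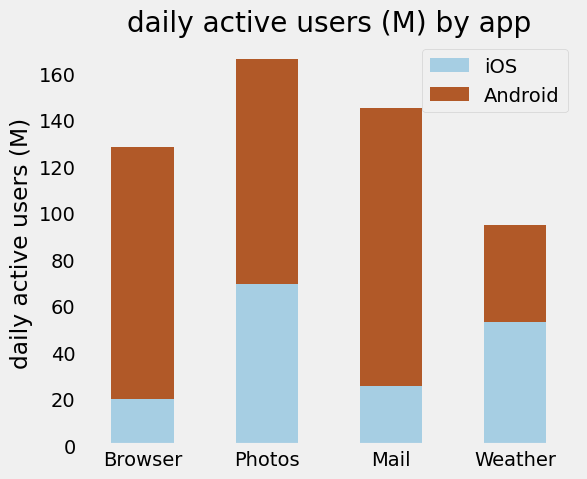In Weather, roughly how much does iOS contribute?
iOS top ≈ 60, bottom ≈ 0; segment ≈ 60.

≈ 60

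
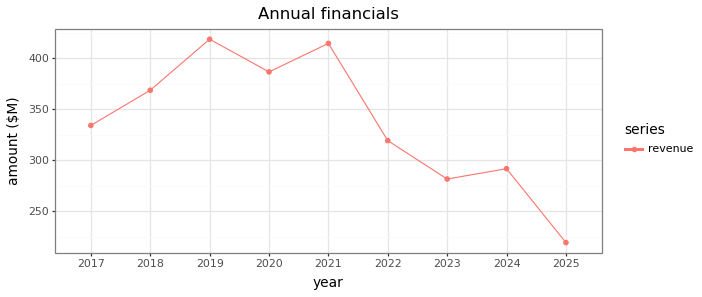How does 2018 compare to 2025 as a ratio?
≈ 1.64×

2018 ≈ 360, 2025 ≈ 220; 360/220 ≈ 1.64.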